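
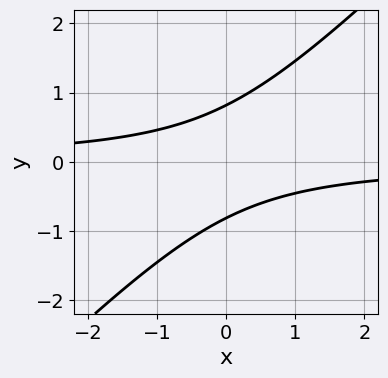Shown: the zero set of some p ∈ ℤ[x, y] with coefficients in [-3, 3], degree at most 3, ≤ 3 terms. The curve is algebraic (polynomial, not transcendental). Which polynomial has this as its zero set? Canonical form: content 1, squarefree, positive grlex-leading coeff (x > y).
The degree is 2 — no degree-1 curve has this shape.
Against the integer gridlines: it misses every integer gridline on the x-axis.
The integer polynomial consistent with all of this is the stated p.

3*x*y - 3*y^2 + 2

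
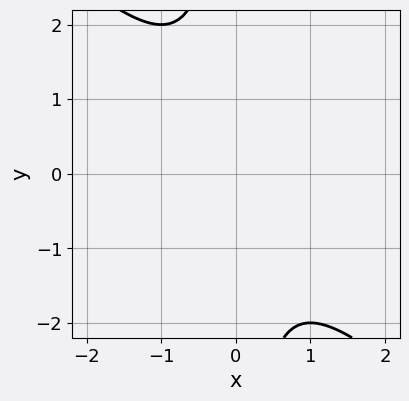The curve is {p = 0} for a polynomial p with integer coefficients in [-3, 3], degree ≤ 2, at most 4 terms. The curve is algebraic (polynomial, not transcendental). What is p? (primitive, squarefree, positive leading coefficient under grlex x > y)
First, deg p = 2.
Next, checking where it meets the axes: it misses every integer gridline on the y-axis; no x-intercept at any integer in the box.
Finally, these observations pin down the coefficients.

x^2 + x*y + 1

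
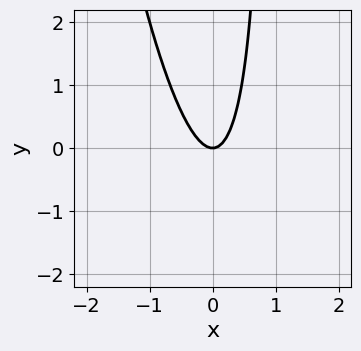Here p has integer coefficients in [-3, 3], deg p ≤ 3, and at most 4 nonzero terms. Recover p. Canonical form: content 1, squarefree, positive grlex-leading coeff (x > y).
Degree: a generic line meets the curve in up to 3 points, so deg p = 3.
From the visible intercepts: it meets the x-axis at x = 0 (among the integer gridlines); it meets the y-axis at y = 0 (among the integer gridlines).
Matching integer coefficients to the picture gives p.

x^3 - 3*x^2 - x*y + y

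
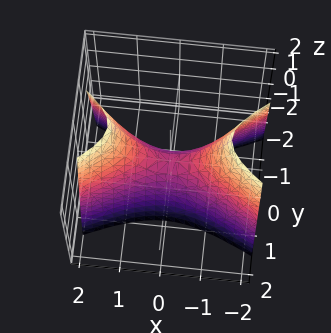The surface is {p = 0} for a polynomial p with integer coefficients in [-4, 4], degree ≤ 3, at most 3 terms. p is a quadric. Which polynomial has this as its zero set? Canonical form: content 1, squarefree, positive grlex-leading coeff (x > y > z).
x^2 - 3*y^2 - z

(a) Degree: a hyperbolic paraboloid; a quadric, so deg p = 2.
(b) Symmetries: mirror symmetry y ↦ −y ⇒ only even powers of y; the x ↦ −x reflection is a symmetry, so x appears only in even powers.
(c) From the axis intercepts and sections: it meets the y-axis at y = 0 (among the integer gridlines); one x-axis crossing is at x = 0; one z-axis crossing is at z = 0.
(d) Putting this together gives p.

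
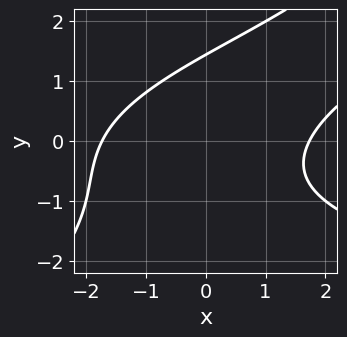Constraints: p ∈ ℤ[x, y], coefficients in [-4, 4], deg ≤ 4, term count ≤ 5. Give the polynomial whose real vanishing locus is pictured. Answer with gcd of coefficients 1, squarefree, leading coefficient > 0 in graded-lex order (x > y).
x*y^2 - y^3 - x^2 + x*y + 3

deg p = 3.
The integer polynomial consistent with all of this is the stated p.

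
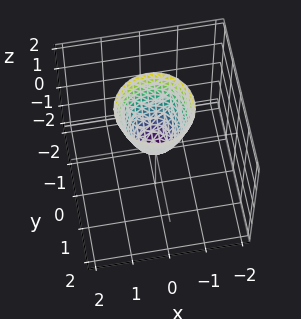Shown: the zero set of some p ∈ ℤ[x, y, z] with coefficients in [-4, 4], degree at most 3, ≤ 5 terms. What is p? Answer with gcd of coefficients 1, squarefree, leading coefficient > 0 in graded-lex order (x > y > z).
2*x^2 + 2*y^2 - z

1. deg p = 2. A paraboloid; a quadric.
2. Symmetries: the surface is invariant under rotation about z: p = q(x² + y², z).
3. Observable constraints: it meets the y-axis at y = 0 (among the integer gridlines); one x-axis crossing is at x = 0; a circular section at z = 1 has radius between 0 and 1.
4. Assembling these constraints gives the stated polynomial.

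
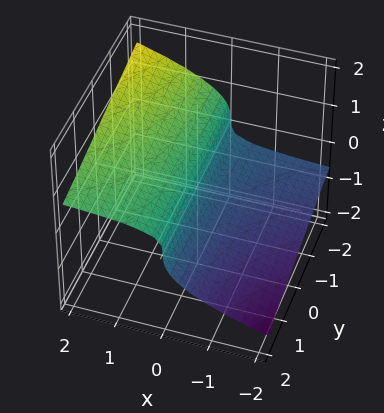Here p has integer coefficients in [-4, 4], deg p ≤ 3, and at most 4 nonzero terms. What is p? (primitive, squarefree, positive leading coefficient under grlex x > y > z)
First, deg p = 3.
Next, from the axis intercepts and sections: one z-axis crossing is at z = 0; it meets the x-axis at x = 0 (among the integer gridlines).
Finally, the integer polynomial consistent with all of this is the stated p.

x*y*z + 3*z^3 - 2*x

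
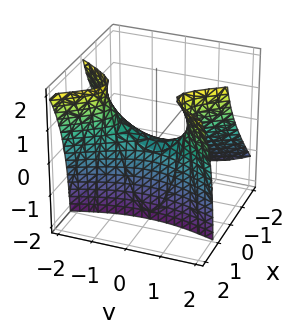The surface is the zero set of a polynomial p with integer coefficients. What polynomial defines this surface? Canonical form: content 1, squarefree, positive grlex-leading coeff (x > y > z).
3*x^2 - 3*x*z - y^2 + 2*z

1. deg p = 2.
2. Checking where it meets the axes: it crosses the x-axis at the gridline x = 0; it crosses the y-axis at the gridline y = 0; one z-axis crossing is at z = 0.
3. Putting this together gives p.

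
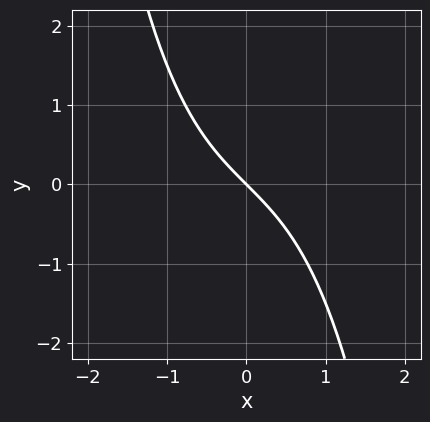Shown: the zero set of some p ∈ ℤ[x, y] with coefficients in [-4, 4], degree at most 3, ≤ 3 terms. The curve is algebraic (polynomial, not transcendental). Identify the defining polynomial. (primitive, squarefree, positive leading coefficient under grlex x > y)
x^3 + 2*x + 2*y

(a) The degree is 3 — a generic line meets the curve in up to 3 points.
(b) From the axis intercepts and sections: it crosses the y-axis at the gridline y = 0; one x-axis crossing is at x = 0.
(c) Putting this together gives p.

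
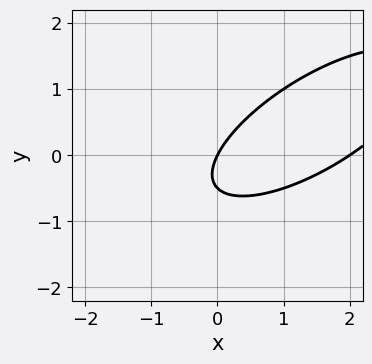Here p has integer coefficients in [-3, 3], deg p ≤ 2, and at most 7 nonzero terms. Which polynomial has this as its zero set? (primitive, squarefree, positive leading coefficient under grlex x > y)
(a) The degree is 2 — the shape is more complex than any degree-1 curve.
(b) Reading off the gridlines: it crosses the y-axis at the gridline y = 0; the x-axis gridline crossings are at x ∈ {0, 2}.
(c) Putting this together gives p.

x^2 - 2*x*y + 2*y^2 - 2*x + y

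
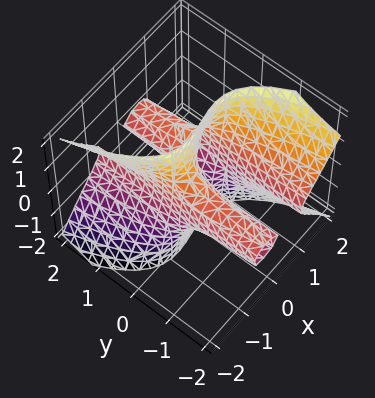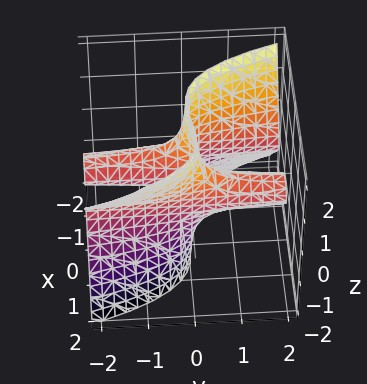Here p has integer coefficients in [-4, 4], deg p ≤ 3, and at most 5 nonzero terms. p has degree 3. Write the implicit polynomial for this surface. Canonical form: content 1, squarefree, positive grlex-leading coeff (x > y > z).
(a) deg p = 3. The shape is more complex than any degree-2 surface.
(b) Observable constraints: it crosses the x-axis at the gridline x = 0; the visible y-axis segment lies entirely on the surface; every point of the z-axis in the box is on the surface.
(c) Matching integer coefficients to the picture gives p.

3*x^3 - x^2*z + 3*y*z^2 - 2*x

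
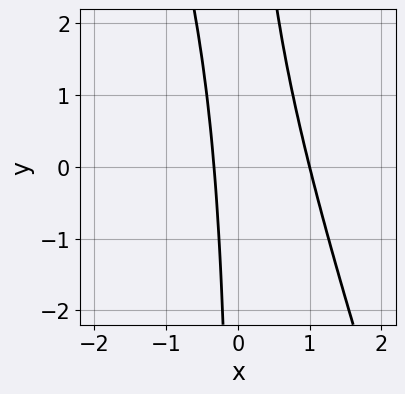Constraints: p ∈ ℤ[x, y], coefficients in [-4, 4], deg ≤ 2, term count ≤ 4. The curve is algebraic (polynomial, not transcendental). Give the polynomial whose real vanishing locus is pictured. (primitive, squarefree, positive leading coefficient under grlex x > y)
3*x^2 + x*y - 2*x - 1

deg p = 2. No degree-1 curve has this shape.
Checking where it meets the axes: it meets the x-axis at x = 1 (among the integer gridlines); no y-intercept at any integer in the box.
The integer polynomial consistent with all of this is the stated p.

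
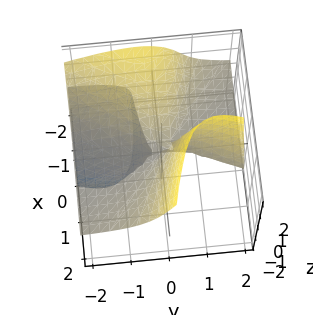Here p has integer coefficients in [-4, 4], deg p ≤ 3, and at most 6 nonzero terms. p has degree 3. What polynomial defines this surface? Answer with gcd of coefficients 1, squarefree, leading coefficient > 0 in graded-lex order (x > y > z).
The picture has 2 separate pieces. They look like related sheets of one shape, so recover p as a whole.
deg p = 3. A generic line meets the surface in up to 3 points.
Observable constraints: it meets the z-axis at z = 0 (among the integer gridlines); one x-axis crossing is at x = 0; every point of the y-axis in the box is on the surface.
Together with the visible shape, these determine p as stated.

3*x*y*z - 2*y^2*z + 3*y*z^2 - z^3 + x^2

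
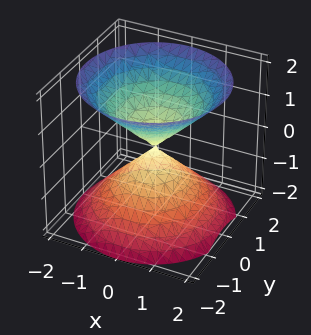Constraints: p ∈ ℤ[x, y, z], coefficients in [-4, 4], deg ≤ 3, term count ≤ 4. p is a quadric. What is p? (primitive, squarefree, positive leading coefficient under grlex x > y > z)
x^2 + y^2 - z^2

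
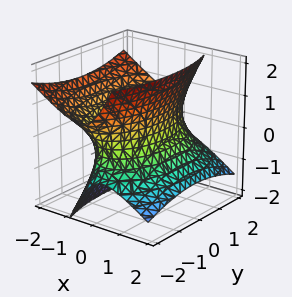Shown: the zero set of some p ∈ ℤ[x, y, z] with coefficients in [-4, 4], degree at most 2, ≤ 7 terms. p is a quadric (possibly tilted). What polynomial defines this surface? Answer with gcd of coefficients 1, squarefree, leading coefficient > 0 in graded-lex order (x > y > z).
1. deg p = 2.
2. Reading off the gridlines: no z-intercept at any integer in the box; the x-axis gridline crossings are at x ∈ {-1, 1}.
3. The integer polynomial consistent with all of this is the stated p.

3*x^2 + 3*x*z + y^2 - 2*z^2 - 3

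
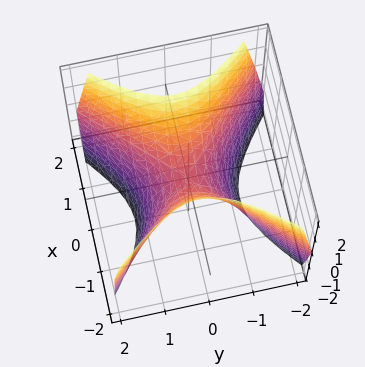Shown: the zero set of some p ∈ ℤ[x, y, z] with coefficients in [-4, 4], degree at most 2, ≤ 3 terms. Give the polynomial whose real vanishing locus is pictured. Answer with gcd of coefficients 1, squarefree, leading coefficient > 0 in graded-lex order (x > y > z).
3*x^2 - 3*y^2 - 2*z

1. deg p = 2. A saddle surface; a quadric.
2. Symmetries: mirror symmetry x ↦ −x ⇒ only even powers of x; it's symmetric under y → −y, forcing even powers of y.
3. Reading off the gridlines: one z-axis crossing is at z = 0; it crosses the y-axis at the gridline y = 0; one x-axis crossing is at x = 0.
4. Together with the visible shape, these determine p as stated.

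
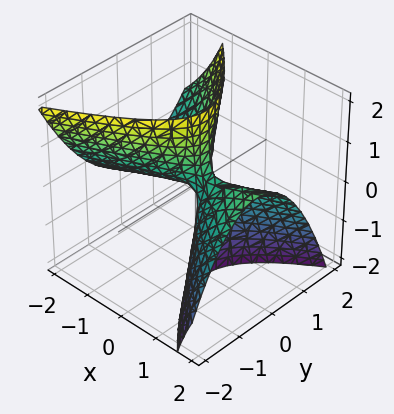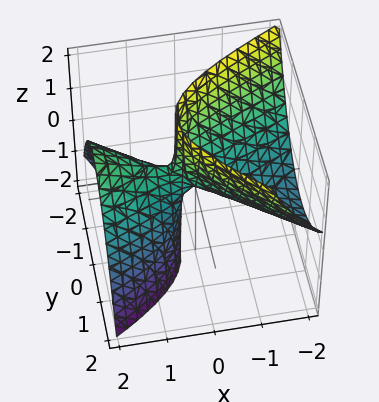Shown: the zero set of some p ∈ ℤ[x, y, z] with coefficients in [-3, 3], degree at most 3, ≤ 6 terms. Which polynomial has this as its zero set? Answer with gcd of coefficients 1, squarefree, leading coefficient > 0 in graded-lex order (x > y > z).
First, degree: a generic line meets the surface in up to 2 points, so deg p = 2.
Then, checking where it meets the axes: it crosses the y-axis at the gridline y = 0; one x-axis crossing is at x = 0.
Finally, solving for integer coefficients yields p as stated.

x^2 - x*y - 3*x*z - 3*y^2 + z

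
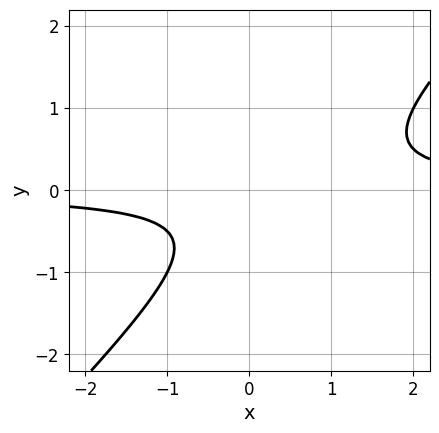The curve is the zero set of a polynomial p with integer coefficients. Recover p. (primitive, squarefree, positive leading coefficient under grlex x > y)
2*x*y - 2*y^2 - y - 1

The degree is 2 — a generic line meets the curve in up to 2 points.
Reading off the gridlines: no y-intercept at any integer in the box; no x-intercept at any integer in the box.
Fitting integer coefficients to these (and the overall shape) gives p.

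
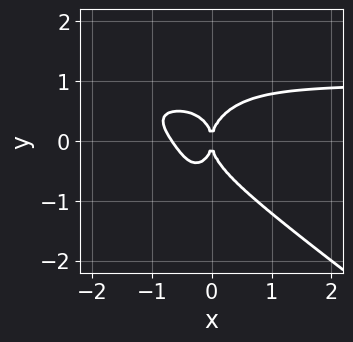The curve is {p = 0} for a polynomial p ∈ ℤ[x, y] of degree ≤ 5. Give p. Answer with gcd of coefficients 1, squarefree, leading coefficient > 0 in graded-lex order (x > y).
(a) The degree is 4 — the shape is more complex than any degree-3 curve.
(b) Checking where it meets the axes: one x-axis crossing is at x = 0; it meets the y-axis at y = 0 (among the integer gridlines).
(c) The integer polynomial consistent with all of this is the stated p.

3*x^3*y + 3*x^2*y^2 + 2*y^4 - 3*x^3 - 2*x^2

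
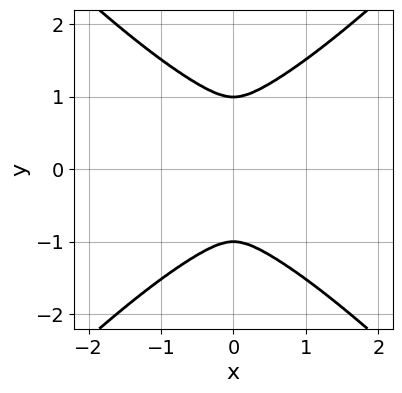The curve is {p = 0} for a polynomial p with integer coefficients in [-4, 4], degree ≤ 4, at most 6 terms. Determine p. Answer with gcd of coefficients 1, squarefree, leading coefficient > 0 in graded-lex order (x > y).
x^4 - y^4 + 2*x^2 + y^2

(a) The degree is 4 — the shape is more complex than any degree-3 curve.
(b) Symmetries: it's symmetric under x → −x, forcing even powers of x; mirror symmetry y ↦ −y ⇒ only even powers of y.
(c) Checking where it meets the axes: the y-axis gridline crossings are at y ∈ {-1, 1}.
(d) Together with the visible shape, these determine p as stated.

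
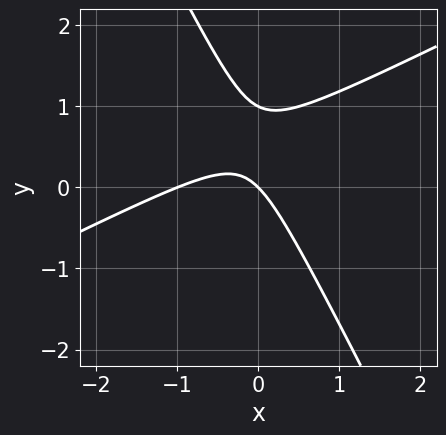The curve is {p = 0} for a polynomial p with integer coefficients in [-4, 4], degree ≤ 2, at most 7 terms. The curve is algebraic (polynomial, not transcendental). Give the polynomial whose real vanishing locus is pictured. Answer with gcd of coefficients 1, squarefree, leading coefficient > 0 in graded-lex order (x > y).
2*x^2 - 3*x*y - 2*y^2 + 2*x + 2*y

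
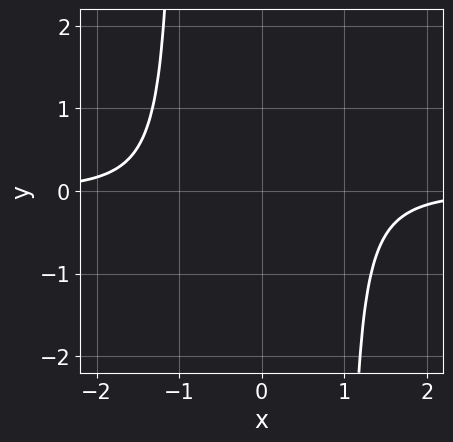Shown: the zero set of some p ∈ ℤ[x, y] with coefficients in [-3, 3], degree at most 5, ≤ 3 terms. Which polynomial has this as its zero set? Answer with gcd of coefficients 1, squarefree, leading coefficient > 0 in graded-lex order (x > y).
x^3*y - x*y + 1

deg p = 4.
Checking where it meets the axes: no y-intercept at any integer in the box; the curve avoids every integer x-axis point in the box.
Putting this together gives p.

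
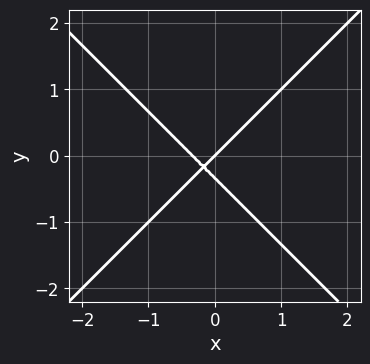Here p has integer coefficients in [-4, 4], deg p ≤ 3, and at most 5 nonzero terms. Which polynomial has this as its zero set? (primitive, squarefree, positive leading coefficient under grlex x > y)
3*x^2 - 3*y^2 + x - y

(a) The degree is 2 — a generic line meets the curve in up to 2 points.
(b) Observable constraints: it crosses the x-axis at the gridline x = 0; one y-axis crossing is at y = 0.
(c) The integer polynomial consistent with all of this is the stated p.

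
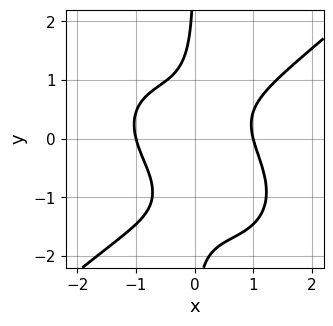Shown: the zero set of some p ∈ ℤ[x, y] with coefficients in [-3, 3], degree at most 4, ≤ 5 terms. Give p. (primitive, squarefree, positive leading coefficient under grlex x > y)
1. Degree: a generic line meets the curve in up to 4 points, so deg p = 4.
2. From the visible intercepts: the x-axis gridline crossings are at x ∈ {-1, 1}; it misses every integer gridline on the y-axis.
3. Assembling these constraints gives the stated polynomial.

2*x^4 - 3*x*y^3 - 3*x*y^2 + 2*x*y - 2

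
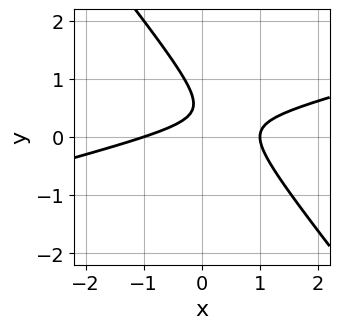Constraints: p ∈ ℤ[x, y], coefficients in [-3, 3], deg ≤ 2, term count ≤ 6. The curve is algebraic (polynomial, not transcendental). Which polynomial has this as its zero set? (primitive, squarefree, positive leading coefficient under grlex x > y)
x^2 - 3*x*y - 3*y^2 + 3*y - 1

(a) The degree is 2 — a generic line meets the curve in up to 2 points.
(b) Against the integer gridlines: among the integer gridlines, it crosses the x-axis at x ∈ {-1, 1}; the curve avoids every integer y-axis point in the box.
(c) Solving for integer coefficients yields p as stated.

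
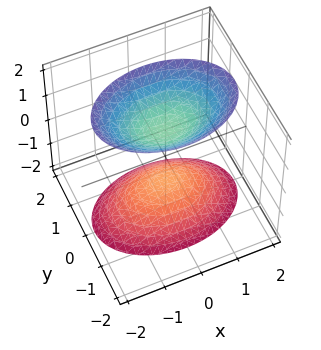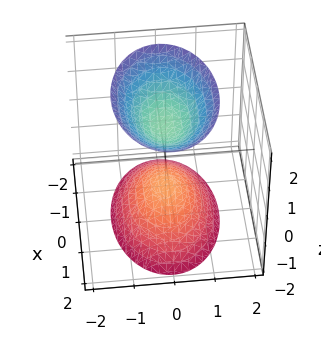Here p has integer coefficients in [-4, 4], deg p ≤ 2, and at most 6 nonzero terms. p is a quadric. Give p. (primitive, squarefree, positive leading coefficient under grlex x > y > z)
x^2 + 2*y^2 - z^2 + 1

The picture has 2 separate pieces. They look like related sheets of one shape, so recover p as a whole.
Degree: two sheets facing apart; a quadric, so deg p = 2.
Symmetries: it's symmetric under y → −y, forcing even powers of y; mirror symmetry z ↦ −z ⇒ only even powers of z; the x ↦ −x reflection is a symmetry, so x appears only in even powers.
Checking where it meets the axes: the surface avoids every integer x-axis point in the box; it misses every integer gridline on the y-axis.
Assembling these constraints gives the stated polynomial. Check: (0, 0, -1) on the z-axis lies on the surface, and p(0, 0, -1) = 0. ✓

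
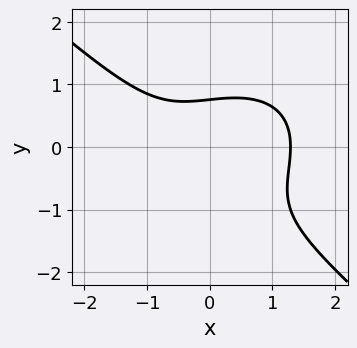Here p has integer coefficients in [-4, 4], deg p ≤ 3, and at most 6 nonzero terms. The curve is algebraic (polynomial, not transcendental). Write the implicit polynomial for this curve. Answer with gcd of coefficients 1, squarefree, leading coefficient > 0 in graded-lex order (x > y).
2*x^3 + 3*y^3 + 3*y^2 - x - 3

(a) deg p = 3. The shape is more complex than any degree-2 curve.
(b) Putting this together gives p.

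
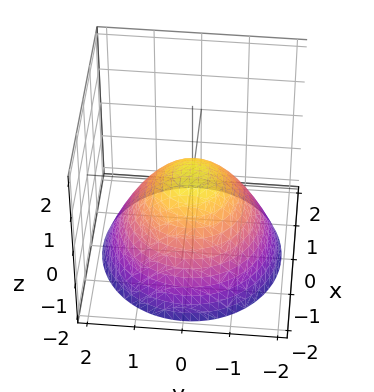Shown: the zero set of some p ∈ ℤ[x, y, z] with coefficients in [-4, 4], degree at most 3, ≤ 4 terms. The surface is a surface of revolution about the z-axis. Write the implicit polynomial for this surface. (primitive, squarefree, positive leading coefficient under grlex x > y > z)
2*x^2 + 2*y^2 + 3*z - 1

First, deg p = 2. No degree-1 surface has this shape.
Then, by symmetry, every cross-section ⟂ z is a circle, so x, y appear only via x² + y².
Then, reading off the gridlines: a circular section at z = -1 has radius between 1 and 2.
Finally, assembling these constraints gives the stated polynomial.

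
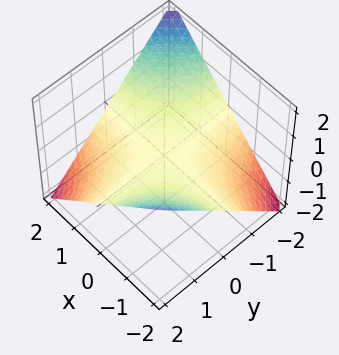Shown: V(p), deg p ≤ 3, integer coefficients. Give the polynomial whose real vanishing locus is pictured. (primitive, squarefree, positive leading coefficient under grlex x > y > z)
x*y + 2*z

1. deg p = 2. A saddle surface; a quadric.
2. Observable constraints: it crosses the z-axis at the gridline z = 0; the visible y-axis segment lies entirely on the surface.
3. Putting this together gives p. Check: (1, 0, 0) on the x-axis lies on the surface, and p(1, 0, 0) = 0. ✓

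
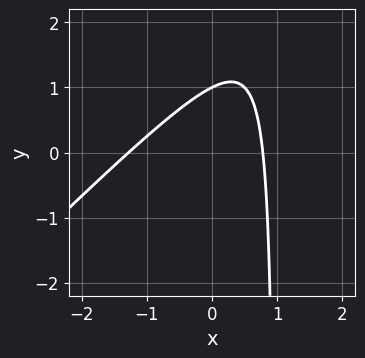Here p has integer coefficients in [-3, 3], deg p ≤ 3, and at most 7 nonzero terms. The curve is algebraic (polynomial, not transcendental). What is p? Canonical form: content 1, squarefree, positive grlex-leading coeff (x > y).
2*x^2 - 2*x*y + x + 2*y - 2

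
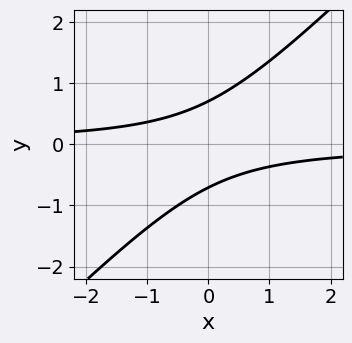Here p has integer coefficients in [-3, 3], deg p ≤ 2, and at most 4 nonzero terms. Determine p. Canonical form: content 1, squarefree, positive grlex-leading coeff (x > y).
Degree: the shape is more complex than any degree-1 curve, so deg p = 2.
From the visible intercepts: it misses every integer gridline on the x-axis.
The integer polynomial consistent with all of this is the stated p.

2*x*y - 2*y^2 + 1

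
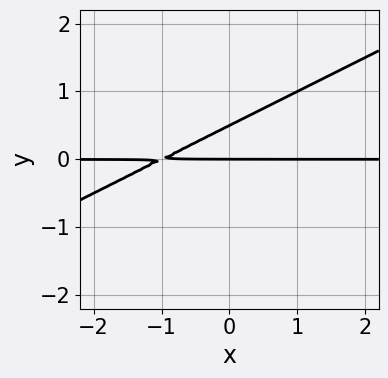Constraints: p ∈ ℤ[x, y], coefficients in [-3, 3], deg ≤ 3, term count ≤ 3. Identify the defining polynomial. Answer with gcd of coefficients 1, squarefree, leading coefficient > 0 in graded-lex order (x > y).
x*y - 2*y^2 + y

(a) The degree is 2 — the shape is more complex than any degree-1 curve.
(b) Reading off the gridlines: it crosses the y-axis at the gridline y = 0; the visible x-axis segment lies entirely on the curve.
(c) These observations pin down the coefficients.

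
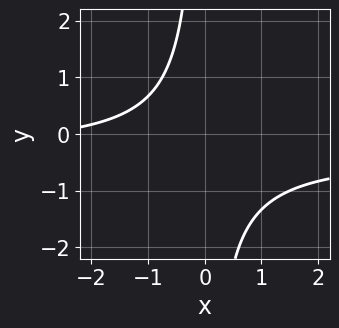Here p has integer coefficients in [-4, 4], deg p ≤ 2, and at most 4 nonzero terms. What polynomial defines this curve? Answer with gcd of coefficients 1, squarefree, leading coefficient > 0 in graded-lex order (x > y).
3*x*y + x + 3

First, the degree is 2 — no degree-1 curve has this shape.
Next, against the integer gridlines: no x-intercept at any integer in the box; it misses every integer gridline on the y-axis.
Finally, solving for integer coefficients yields p as stated.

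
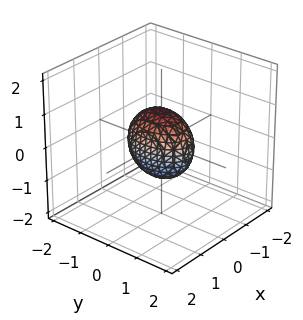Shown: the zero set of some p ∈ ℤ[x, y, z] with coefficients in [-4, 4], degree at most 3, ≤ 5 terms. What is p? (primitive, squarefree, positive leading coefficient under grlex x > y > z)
(a) deg p = 2.
(b) Symmetries: mirror symmetry z ↦ −z ⇒ only even powers of z; mirror symmetry y ↦ −y ⇒ only even powers of y; the x ↦ −x reflection is a symmetry, so x appears only in even powers.
(c) Against the integer gridlines: among the integer gridlines, it crosses the z-axis at z ∈ {-1, 1}; among the integer gridlines, it crosses the y-axis at y ∈ {-1, 1}.
(d) Solving for integer coefficients yields p as stated.

2*x^2 + y^2 + z^2 - 1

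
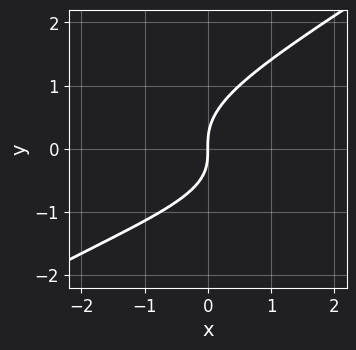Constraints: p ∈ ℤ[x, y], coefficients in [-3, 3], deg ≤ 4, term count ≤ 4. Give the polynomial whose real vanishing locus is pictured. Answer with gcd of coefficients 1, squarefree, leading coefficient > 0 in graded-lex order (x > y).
First, the degree is 3 — a generic line meets the curve in up to 3 points.
Then, checking where it meets the axes: one x-axis crossing is at x = 0; it meets the y-axis at y = 0 (among the integer gridlines).
Finally, assembling these constraints gives the stated polynomial.

2*x*y^2 - 3*y^3 + x*y + 3*x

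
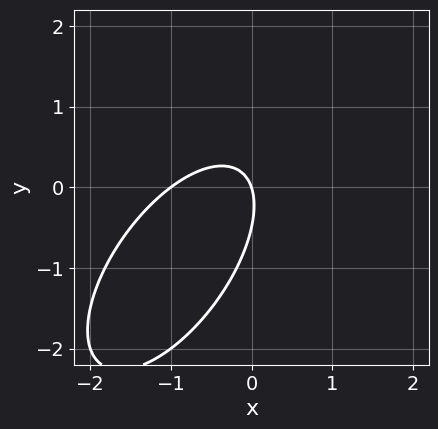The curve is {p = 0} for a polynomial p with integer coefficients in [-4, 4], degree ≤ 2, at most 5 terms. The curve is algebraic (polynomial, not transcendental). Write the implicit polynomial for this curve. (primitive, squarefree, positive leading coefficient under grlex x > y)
3*x^2 - 3*x*y + 2*y^2 + 3*x + y

(a) Degree: a generic line meets the curve in up to 2 points, so deg p = 2.
(b) Reading off the gridlines: the x-axis gridline crossings are at x ∈ {-1, 0}; it meets the y-axis at y = 0 (among the integer gridlines).
(c) Matching integer coefficients to the picture gives p.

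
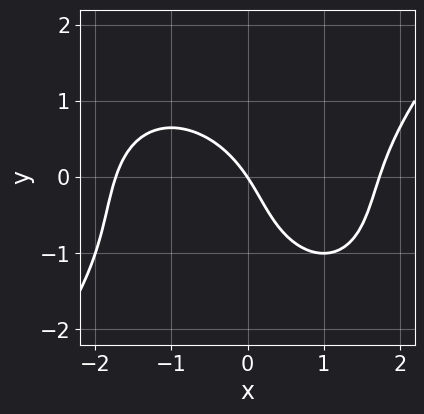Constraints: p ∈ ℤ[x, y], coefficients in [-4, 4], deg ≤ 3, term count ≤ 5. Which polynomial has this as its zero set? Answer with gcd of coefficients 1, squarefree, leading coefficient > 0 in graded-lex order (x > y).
The degree is 3 — a generic line meets the curve in up to 3 points.
Checking where it meets the axes: it meets the y-axis at y = 0 (among the integer gridlines); one x-axis crossing is at x = 0.
Matching integer coefficients to the picture gives p.

x^3 - y^3 - y^2 - 3*x - 2*y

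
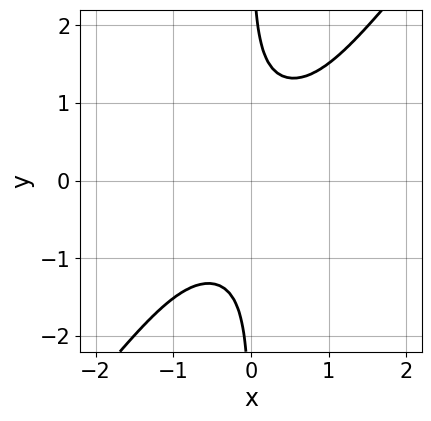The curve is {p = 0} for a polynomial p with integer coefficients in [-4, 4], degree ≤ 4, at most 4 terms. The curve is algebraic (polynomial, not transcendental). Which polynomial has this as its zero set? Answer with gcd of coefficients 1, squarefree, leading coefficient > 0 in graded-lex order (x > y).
deg p = 4. A generic line meets the curve in up to 4 points.
Against the integer gridlines: no y-intercept at any integer in the box; no x-intercept at any integer in the box.
The integer polynomial consistent with all of this is the stated p.

x^3*y + 3*x^2*y^2 - 3*x*y^3 + 2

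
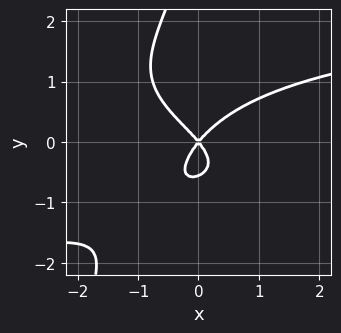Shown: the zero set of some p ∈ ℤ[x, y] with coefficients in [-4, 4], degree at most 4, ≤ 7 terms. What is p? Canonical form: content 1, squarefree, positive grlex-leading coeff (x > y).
1. The degree is 4 — a generic line meets the curve in up to 4 points.
2. Checking where it meets the axes: one y-axis crossing is at y = 0; it meets the x-axis at x = 0 (among the integer gridlines).
3. Together with the visible shape, these determine p as stated.

3*x*y^3 - y^4 + 3*y^3 - 3*x^2 + 2*y^2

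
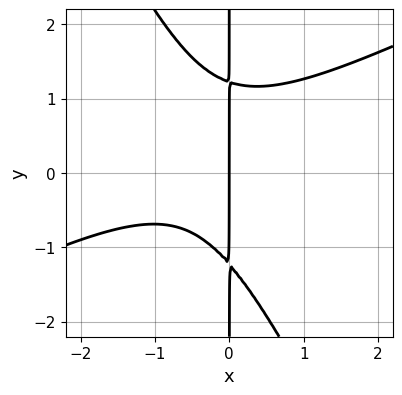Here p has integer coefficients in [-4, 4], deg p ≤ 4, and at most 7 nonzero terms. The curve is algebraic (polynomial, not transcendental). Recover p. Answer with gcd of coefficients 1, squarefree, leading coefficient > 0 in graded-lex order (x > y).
2*x^3 - 3*x^2*y - 2*x*y^2 + 2*x^2 + 3*x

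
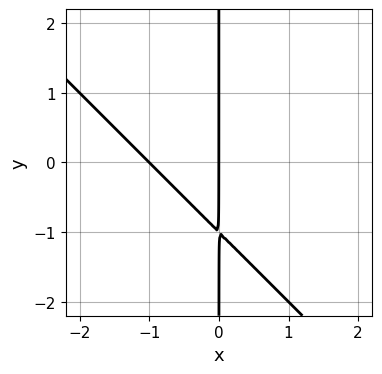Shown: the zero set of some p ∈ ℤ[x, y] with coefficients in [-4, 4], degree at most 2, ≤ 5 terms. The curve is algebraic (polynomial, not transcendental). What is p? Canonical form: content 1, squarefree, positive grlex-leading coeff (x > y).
1. Degree: a generic line meets the curve in up to 2 points, so deg p = 2.
2. Checking where it meets the axes: among the integer gridlines, it crosses the x-axis at x ∈ {-1, 0}; every point of the y-axis in the box is on the curve.
3. Solving for integer coefficients yields p as stated.

x^2 + x*y + x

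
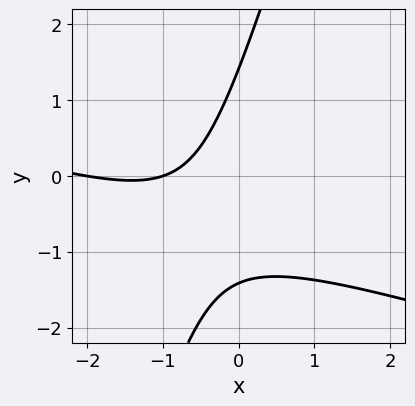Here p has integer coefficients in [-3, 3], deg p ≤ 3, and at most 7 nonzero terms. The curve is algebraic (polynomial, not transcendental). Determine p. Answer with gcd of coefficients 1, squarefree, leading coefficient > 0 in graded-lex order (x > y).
1. Degree: the shape is more complex than any degree-1 curve, so deg p = 2.
2. Observable constraints: among the integer gridlines, it crosses the x-axis at x ∈ {-2, -1}.
3. Fitting integer coefficients to these (and the overall shape) gives p.

x^2 + 3*x*y - y^2 + 3*x + 2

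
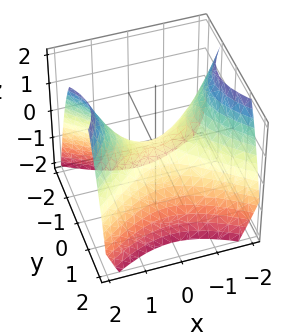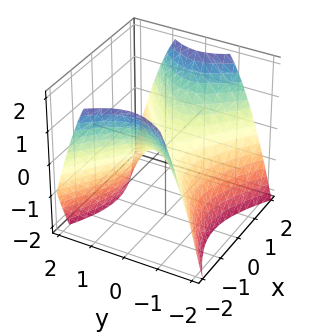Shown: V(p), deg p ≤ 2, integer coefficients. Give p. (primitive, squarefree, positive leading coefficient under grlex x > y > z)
1. deg p = 2. A hyperbolic paraboloid; a quadric.
2. Symmetries: mirror symmetry x ↦ −x ⇒ only even powers of x; mirror symmetry y ↦ −y ⇒ only even powers of y.
3. From the axis intercepts and sections: it crosses the y-axis at the gridline y = 0; it meets the z-axis at z = 0 (among the integer gridlines); it crosses the x-axis at the gridline x = 0.
4. Solving for integer coefficients yields p as stated.

2*x^2 - 3*y^2 - 3*z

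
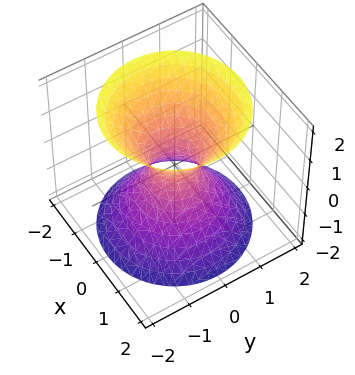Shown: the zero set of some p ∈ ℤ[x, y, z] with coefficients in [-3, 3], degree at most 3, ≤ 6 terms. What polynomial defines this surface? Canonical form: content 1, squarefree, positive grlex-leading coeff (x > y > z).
3*x^2 + 3*y^2 - 2*z^2 - 1

First, the degree is 2 — one connected sheet with a waist; a quadric.
Next, symmetries: mirror symmetry z ↦ −z ⇒ only even powers of z; the z-axis is an axis of rotation, so x and y enter only as x² + y².
Then, from the visible intercepts: no z-intercept at any integer in the box; a circular section at z = 2 has radius between 1 and 2.
Finally, fitting integer coefficients to these (and the overall shape) gives p.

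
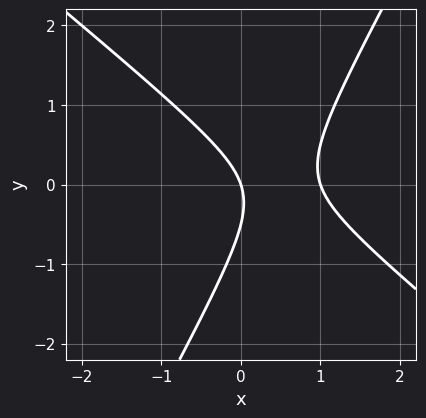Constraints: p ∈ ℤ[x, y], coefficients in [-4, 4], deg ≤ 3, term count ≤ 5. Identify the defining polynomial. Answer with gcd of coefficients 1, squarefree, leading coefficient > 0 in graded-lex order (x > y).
3*x^2 + 2*x*y - 2*y^2 - 3*x - y

The degree is 2 — a generic line meets the curve in up to 2 points.
From the axis intercepts and sections: the x-axis gridline crossings are at x ∈ {0, 1}; it crosses the y-axis at the gridline y = 0.
The integer polynomial consistent with all of this is the stated p.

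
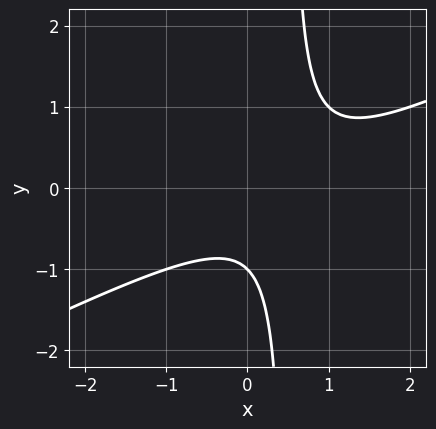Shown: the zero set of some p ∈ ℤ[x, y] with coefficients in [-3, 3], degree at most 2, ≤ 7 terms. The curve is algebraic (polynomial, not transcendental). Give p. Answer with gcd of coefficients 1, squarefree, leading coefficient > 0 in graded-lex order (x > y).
1. The degree is 2 — the shape is more complex than any degree-1 curve.
2. Against the integer gridlines: it crosses the y-axis at the gridline y = -1; no x-intercept at any integer in the box.
3. Assembling these constraints gives the stated polynomial.

x^2 - 2*x*y - x + y + 1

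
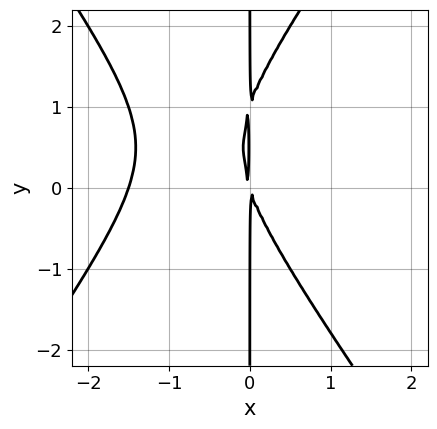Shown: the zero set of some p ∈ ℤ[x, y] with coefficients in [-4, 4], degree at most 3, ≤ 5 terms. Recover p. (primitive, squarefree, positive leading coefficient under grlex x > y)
1. deg p = 3. The shape is more complex than any degree-2 curve.
2. Reading off the gridlines: every point of the y-axis in the box is on the curve.
3. Matching integer coefficients to the picture gives p.

2*x^3 - x*y^2 + 3*x^2 + x*y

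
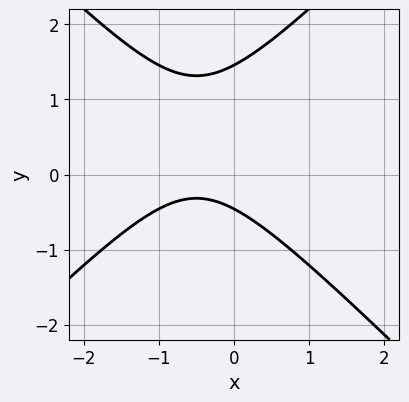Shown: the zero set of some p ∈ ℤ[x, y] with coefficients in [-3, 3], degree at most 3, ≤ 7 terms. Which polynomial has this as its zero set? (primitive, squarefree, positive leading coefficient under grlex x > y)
3*x^2 - 3*y^2 + 3*x + 3*y + 2

Degree: a generic line meets the curve in up to 2 points, so deg p = 2.
From the axis intercepts and sections: the curve avoids every integer x-axis point in the box.
These observations pin down the coefficients.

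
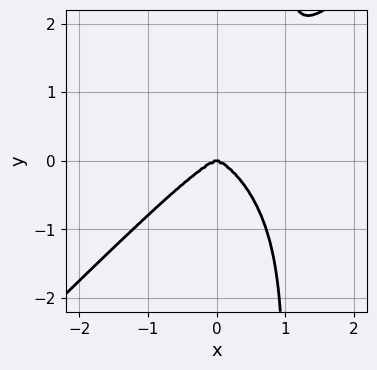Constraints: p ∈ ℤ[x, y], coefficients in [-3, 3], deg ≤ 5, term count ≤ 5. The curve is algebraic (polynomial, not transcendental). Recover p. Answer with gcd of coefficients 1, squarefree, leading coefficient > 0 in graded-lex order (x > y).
1. deg p = 4. A generic line meets the curve in up to 4 points.
2. From the axis intercepts and sections: it meets the y-axis at y = 0 (among the integer gridlines); it meets the x-axis at x = 0 (among the integer gridlines).
3. Matching integer coefficients to the picture gives p.

x^4 - x*y^3 + y^3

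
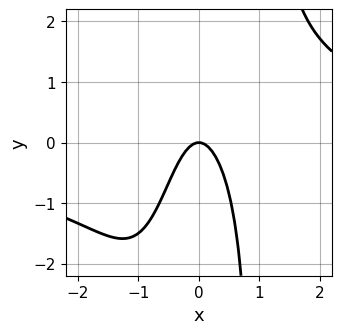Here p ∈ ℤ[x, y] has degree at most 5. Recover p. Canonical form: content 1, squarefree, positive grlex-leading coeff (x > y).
x^3*y - 3*x^2 - y

1. The degree is 4 — no degree-3 curve has this shape.
2. Against the integer gridlines: it meets the y-axis at y = 0 (among the integer gridlines); it meets the x-axis at x = 0 (among the integer gridlines).
3. The integer polynomial consistent with all of this is the stated p.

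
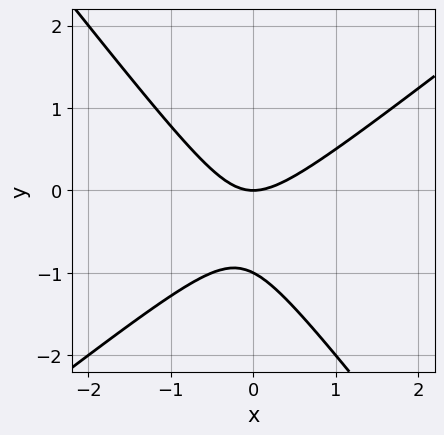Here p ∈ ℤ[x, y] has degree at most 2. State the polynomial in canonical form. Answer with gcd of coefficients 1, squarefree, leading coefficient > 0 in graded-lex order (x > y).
2*x^2 - x*y - 2*y^2 - 2*y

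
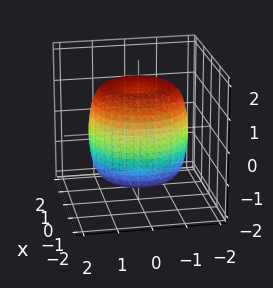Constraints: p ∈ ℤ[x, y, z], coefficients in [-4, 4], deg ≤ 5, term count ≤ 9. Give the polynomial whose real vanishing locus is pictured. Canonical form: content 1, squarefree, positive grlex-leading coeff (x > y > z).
1. deg p = 4. A generic line meets the surface in up to 4 points.
2. By symmetry, the surface is invariant under rotation about z: p = q(x² + y², z).
3. From the axis intercepts and sections: a circular section at z = -1 has radius between 1 and 2.
4. Assembling these constraints gives the stated polynomial.

2*x^4 + 4*x^2*y^2 + 2*y^4 - 3*x^2 - 3*y^2 + 2*z^2 - 3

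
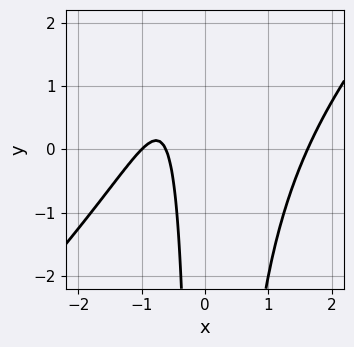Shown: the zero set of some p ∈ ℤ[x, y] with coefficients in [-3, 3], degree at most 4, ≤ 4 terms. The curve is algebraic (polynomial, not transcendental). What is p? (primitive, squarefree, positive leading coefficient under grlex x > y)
x^3 - x^2*y - 2*x - 1

1. The degree is 3 — the shape is more complex than any degree-2 curve.
2. From the visible intercepts: it misses every integer gridline on the y-axis; it crosses the x-axis at the gridline x = -1.
3. Solving for integer coefficients yields p as stated.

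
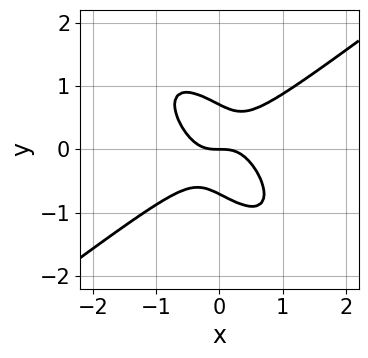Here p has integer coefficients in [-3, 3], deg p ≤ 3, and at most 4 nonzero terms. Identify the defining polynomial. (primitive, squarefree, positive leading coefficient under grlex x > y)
2*x^3 - 2*x*y^2 - 2*y^3 + y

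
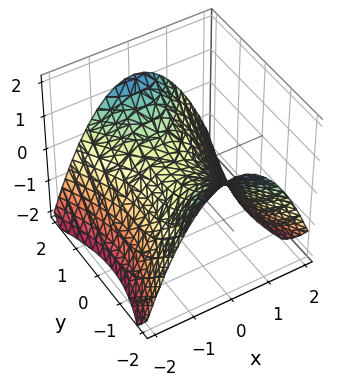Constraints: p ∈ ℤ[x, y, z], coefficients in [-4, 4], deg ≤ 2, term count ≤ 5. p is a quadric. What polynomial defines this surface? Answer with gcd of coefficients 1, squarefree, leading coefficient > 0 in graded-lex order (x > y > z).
First, deg p = 2. A hyperbolic paraboloid; a quadric.
Then, symmetries: it's symmetric under y → −y, forcing even powers of y; mirror symmetry x ↦ −x ⇒ only even powers of x.
Then, observable constraints: it crosses the x-axis at the gridline x = 0; it crosses the y-axis at the gridline y = 0.
Finally, putting this together gives p.

2*x^2 - y^2 + 3*z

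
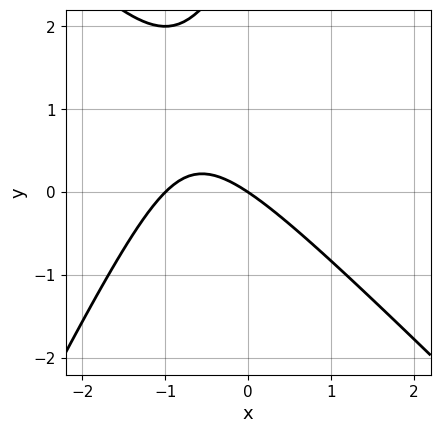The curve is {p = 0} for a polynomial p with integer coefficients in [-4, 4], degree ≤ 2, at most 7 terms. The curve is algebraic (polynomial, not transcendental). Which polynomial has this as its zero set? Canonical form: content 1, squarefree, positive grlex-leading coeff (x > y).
2*x^2 + x*y - y^2 + 2*x + 3*y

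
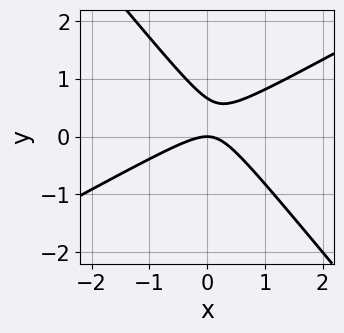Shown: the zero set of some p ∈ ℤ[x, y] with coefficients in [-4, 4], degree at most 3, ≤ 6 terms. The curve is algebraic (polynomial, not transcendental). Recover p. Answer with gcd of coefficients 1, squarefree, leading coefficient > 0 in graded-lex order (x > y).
deg p = 2.
From the axis intercepts and sections: it meets the y-axis at y = 0 (among the integer gridlines); one x-axis crossing is at x = 0.
Solving for integer coefficients yields p as stated.

2*x^2 - 2*x*y - 3*y^2 + 2*y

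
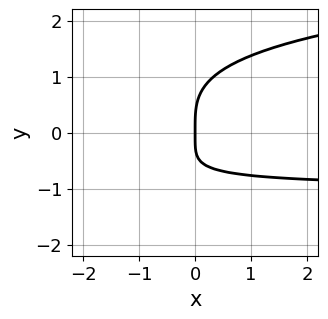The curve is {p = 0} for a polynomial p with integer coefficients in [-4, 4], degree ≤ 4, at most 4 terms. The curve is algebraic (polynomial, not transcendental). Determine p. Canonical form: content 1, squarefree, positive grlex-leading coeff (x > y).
2*y^4 - 3*x*y - 3*x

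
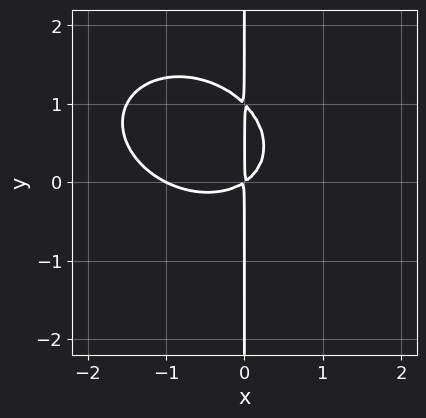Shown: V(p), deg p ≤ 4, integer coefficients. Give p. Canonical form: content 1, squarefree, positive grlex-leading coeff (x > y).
2*x^3 + x^2*y + 3*x*y^2 + 2*x^2 - 3*x*y

First, deg p = 3.
Next, from the axis intercepts and sections: every point of the y-axis in the box is on the curve; it crosses the x-axis at the gridline x = -1.
Finally, fitting integer coefficients to these (and the overall shape) gives p.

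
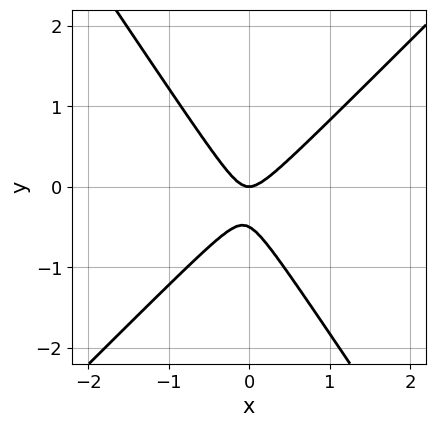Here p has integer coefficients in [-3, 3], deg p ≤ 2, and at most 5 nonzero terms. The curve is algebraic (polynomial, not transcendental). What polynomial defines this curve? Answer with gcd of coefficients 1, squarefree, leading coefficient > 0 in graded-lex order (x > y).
3*x^2 - x*y - 2*y^2 - y

First, deg p = 2.
Then, checking where it meets the axes: it meets the y-axis at y = 0 (among the integer gridlines); one x-axis crossing is at x = 0.
Finally, together with the visible shape, these determine p as stated.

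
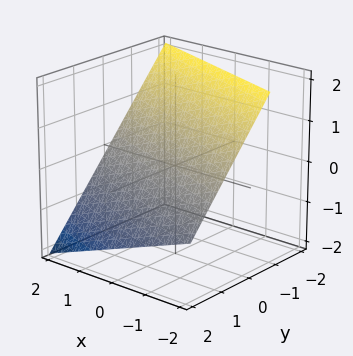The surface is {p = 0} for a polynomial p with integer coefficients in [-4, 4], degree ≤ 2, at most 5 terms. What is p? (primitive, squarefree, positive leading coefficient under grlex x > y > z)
1. The degree is 1 — every cross-section is a straight line — this is a plane.
2. Checking where it meets the axes: it crosses the x-axis at the gridline x = 2.
3. Together with the visible shape, these determine p as stated.

x + 3*y + 3*z - 2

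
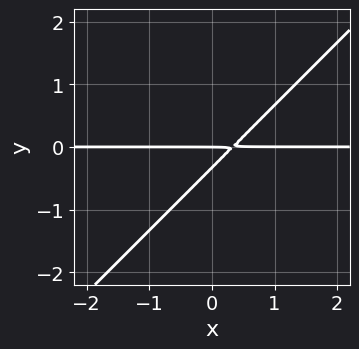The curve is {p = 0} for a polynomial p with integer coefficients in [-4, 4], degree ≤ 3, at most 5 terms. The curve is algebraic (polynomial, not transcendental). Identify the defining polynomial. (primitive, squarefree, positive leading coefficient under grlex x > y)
deg p = 2. No degree-1 curve has this shape.
Against the integer gridlines: one y-axis crossing is at y = 0; every point of the x-axis in the box is on the curve.
Putting this together gives p.

3*x*y - 3*y^2 - y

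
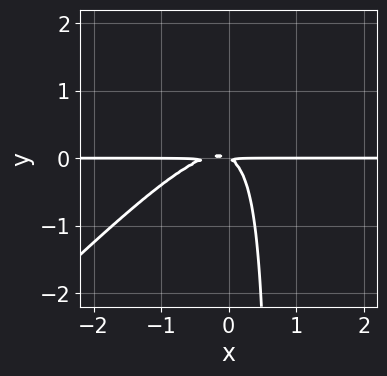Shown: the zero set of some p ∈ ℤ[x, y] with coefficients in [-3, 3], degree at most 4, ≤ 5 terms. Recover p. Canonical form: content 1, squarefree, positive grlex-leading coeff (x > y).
3*x^2*y - 3*x*y^2 + x*y + 2*y^2

First, degree: no degree-2 curve has this shape, so deg p = 3.
Next, from the axis intercepts and sections: every point of the x-axis in the box is on the curve.
Finally, these observations pin down the coefficients.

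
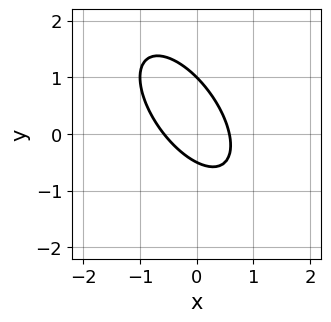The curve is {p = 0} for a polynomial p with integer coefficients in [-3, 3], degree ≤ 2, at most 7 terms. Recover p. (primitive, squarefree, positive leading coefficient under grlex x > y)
1. deg p = 2. The shape is more complex than any degree-1 curve.
2. From the axis intercepts and sections: one y-axis crossing is at y = 1.
3. The integer polynomial consistent with all of this is the stated p.

3*x^2 + 3*x*y + 2*y^2 - y - 1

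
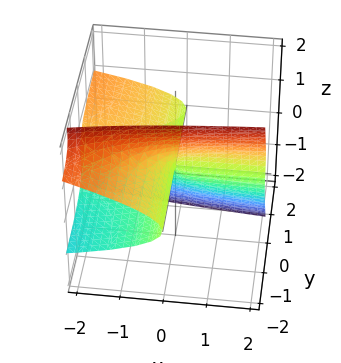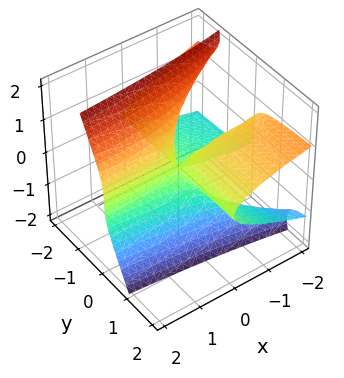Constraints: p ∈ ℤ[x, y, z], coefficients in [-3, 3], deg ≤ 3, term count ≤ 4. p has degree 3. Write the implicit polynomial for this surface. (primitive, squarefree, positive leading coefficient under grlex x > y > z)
2*y*z^2 + z^3 + x*y

The degree is 3 — no degree-2 surface has this shape.
Checking where it meets the axes: every point of the y-axis in the box is on the surface; it meets the z-axis at z = 0 (among the integer gridlines).
Fitting integer coefficients to these (and the overall shape) gives p. Check: (1, 0, 0) on the x-axis lies on the surface, and p(1, 0, 0) = 0. ✓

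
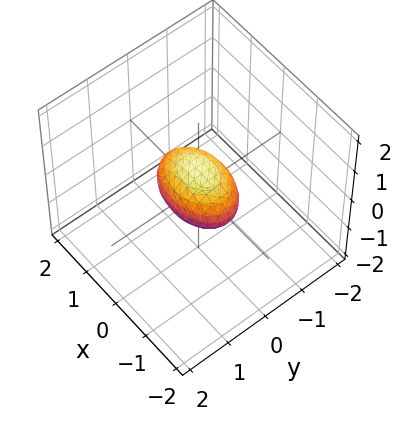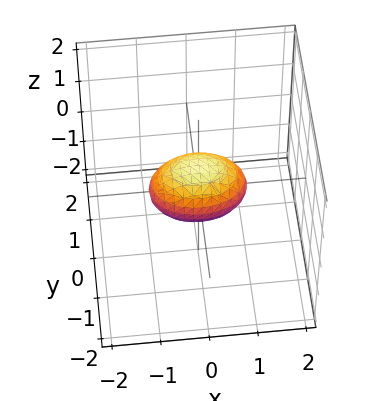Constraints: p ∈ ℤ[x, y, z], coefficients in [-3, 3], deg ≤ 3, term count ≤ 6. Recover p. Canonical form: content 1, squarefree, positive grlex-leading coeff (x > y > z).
Degree: a closed, bounded, convex surface; a quadric, so deg p = 2.
Symmetries: mirror symmetry x ↦ −x ⇒ only even powers of x; mirror symmetry z ↦ −z ⇒ only even powers of z; it's symmetric under y → −y, forcing even powers of y.
Against the integer gridlines: among the integer gridlines, it crosses the x-axis at x ∈ {-1, 1}.
Putting this together gives p.

x^2 + 2*y^2 + 2*z^2 - 1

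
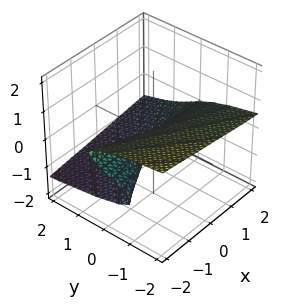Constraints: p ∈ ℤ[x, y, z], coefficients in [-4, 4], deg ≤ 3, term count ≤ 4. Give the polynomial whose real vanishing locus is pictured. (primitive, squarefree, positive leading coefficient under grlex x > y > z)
The degree is 3 — no degree-2 surface has this shape.
Reading off the gridlines: the visible x-axis segment lies entirely on the surface; it meets the y-axis at y = 0 (among the integer gridlines); it crosses the z-axis at the gridline z = 0.
These observations pin down the coefficients.

3*z^3 + x*z + z^2 + y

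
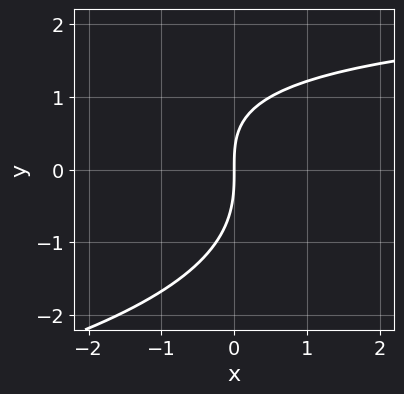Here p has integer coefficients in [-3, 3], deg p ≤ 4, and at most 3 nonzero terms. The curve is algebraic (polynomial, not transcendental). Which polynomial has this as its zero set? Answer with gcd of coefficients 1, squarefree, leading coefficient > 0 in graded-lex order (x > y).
1. The degree is 3 — the shape is more complex than any degree-2 curve.
2. Checking where it meets the axes: it meets the x-axis at x = 0 (among the integer gridlines); it meets the y-axis at y = 0 (among the integer gridlines).
3. Putting this together gives p.

y^3 + x*y - 3*x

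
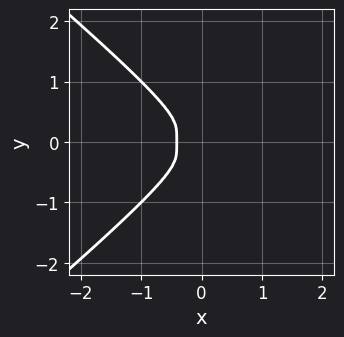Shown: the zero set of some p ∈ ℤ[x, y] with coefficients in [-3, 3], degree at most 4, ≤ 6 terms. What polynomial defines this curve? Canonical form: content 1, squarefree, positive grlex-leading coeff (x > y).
x^4 - 2*y^4 - 2*x^3 - x^2

The degree is 4 — no degree-3 curve has this shape.
Symmetries: mirror symmetry y ↦ −y ⇒ only even powers of y.
Together with the visible shape, these determine p as stated.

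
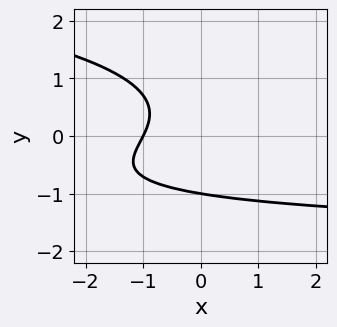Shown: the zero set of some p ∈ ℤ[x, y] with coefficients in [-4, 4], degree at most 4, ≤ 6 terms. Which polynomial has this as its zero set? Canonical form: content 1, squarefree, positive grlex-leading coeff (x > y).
(a) The degree is 3 — no degree-2 curve has this shape.
(b) Reading off the gridlines: it crosses the y-axis at the gridline y = -1; it crosses the x-axis at the gridline x = -1.
(c) Matching integer coefficients to the picture gives p.

2*y^3 + x*y + 2*x + 2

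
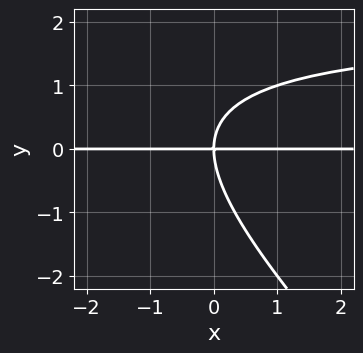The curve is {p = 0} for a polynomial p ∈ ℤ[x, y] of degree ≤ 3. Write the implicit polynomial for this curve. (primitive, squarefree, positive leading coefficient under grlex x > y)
1. The degree is 3 — a generic line meets the curve in up to 3 points.
2. Observable constraints: it crosses the y-axis at the gridline y = 0; the visible x-axis segment lies entirely on the curve.
3. Fitting integer coefficients to these (and the overall shape) gives p.

x*y^2 + y^3 - 2*x*y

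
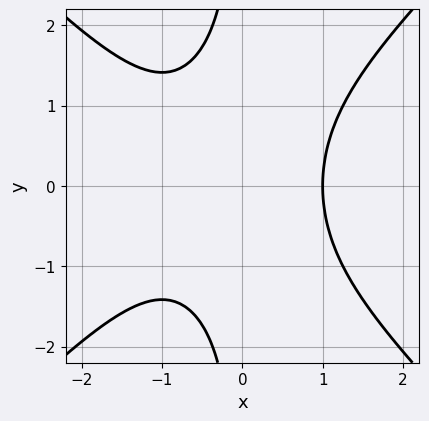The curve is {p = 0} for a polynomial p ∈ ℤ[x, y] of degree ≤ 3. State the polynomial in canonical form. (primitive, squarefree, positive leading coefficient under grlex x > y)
2*x^3 - 2*x*y^2 + x^2 - 3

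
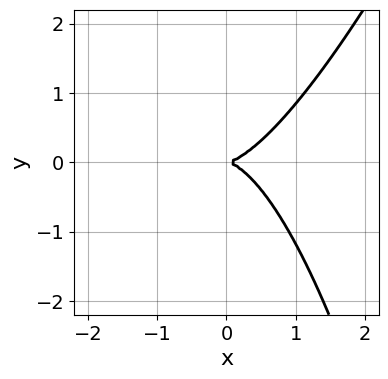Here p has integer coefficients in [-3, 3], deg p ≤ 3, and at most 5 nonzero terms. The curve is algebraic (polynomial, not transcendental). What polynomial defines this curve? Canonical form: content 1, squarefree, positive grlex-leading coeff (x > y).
3*x^3 - x^2*y - 3*y^2

The degree is 3 — no degree-2 curve has this shape.
Checking where it meets the axes: one x-axis crossing is at x = 0; it crosses the y-axis at the gridline y = 0.
Assembling these constraints gives the stated polynomial.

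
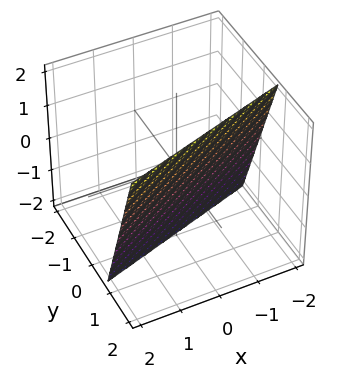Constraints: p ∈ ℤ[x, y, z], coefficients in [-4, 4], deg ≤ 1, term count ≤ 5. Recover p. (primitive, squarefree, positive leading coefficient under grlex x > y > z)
x - 3*y + z + 2

First, degree: every cross-section is a straight line — this is a plane, so deg p = 1.
Next, reading off the gridlines: it meets the x-axis at x = -2 (among the integer gridlines); one z-axis crossing is at z = -2.
Finally, together with the visible shape, these determine p as stated.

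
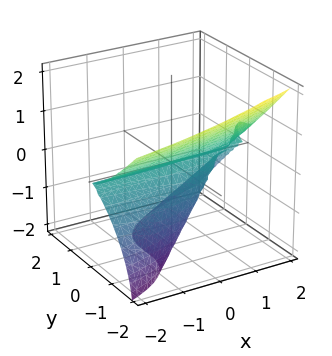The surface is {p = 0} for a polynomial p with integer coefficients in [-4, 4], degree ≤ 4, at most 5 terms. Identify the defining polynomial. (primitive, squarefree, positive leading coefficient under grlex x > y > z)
2*x*z^2 - 2*y^3 - 2*z^3 - 3*z^2

Degree: no degree-2 surface has this shape, so deg p = 3.
Checking where it meets the axes: one z-axis crossing is at z = 0; every point of the x-axis in the box is on the surface; it crosses the y-axis at the gridline y = 0.
These observations pin down the coefficients.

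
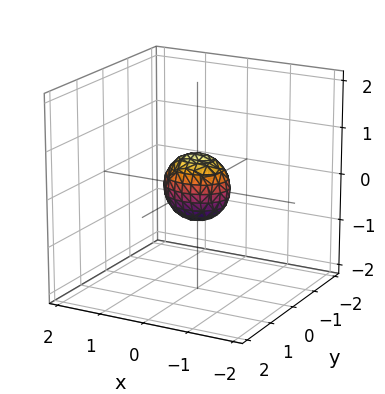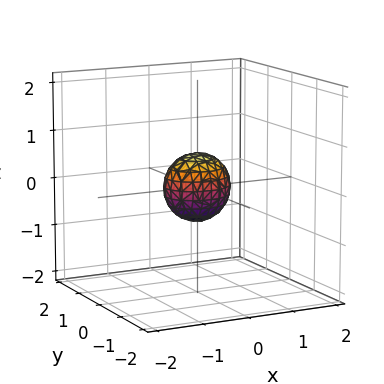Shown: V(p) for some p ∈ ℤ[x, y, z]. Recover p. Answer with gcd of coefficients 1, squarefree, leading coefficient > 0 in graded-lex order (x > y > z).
1. The degree is 2 — a closed, bounded, convex surface; a quadric.
2. Symmetries: the y ↦ −y reflection is a symmetry, so y appears only in even powers; it's symmetric under z → −z, forcing even powers of z; the x ↦ −x reflection is a symmetry, so x appears only in even powers.
3. Solving for integer coefficients yields p as stated.

2*x^2 + 3*y^2 + 2*z^2 - 1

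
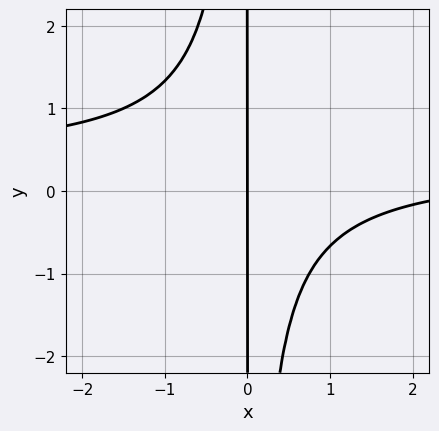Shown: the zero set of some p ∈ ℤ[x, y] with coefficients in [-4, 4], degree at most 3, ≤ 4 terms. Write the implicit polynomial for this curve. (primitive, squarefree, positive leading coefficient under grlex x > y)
3*x^2*y - x^2 + 3*x

Degree: no degree-2 curve has this shape, so deg p = 3.
Against the integer gridlines: every point of the y-axis in the box is on the curve; one x-axis crossing is at x = 0.
Matching integer coefficients to the picture gives p.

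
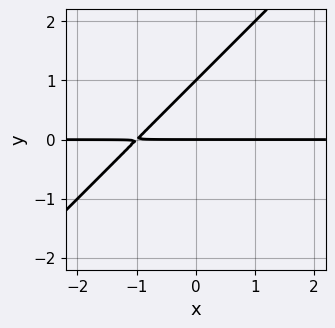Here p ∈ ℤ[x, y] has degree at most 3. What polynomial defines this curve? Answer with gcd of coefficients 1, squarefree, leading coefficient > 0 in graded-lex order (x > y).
x*y - y^2 + y

First, deg p = 2. A generic line meets the curve in up to 2 points.
Then, observable constraints: the visible x-axis segment lies entirely on the curve; the y-axis gridline crossings are at y ∈ {0, 1}.
Finally, these observations pin down the coefficients.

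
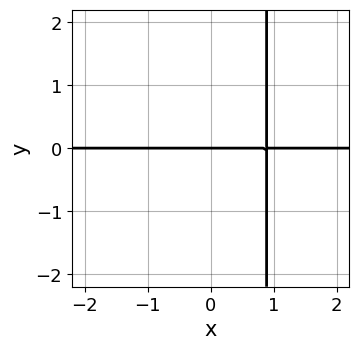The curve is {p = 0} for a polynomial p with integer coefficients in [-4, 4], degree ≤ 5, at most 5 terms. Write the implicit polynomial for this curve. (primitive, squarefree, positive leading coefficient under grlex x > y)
1. deg p = 4.
2. From the axis intercepts and sections: one y-axis crossing is at y = 0; every point of the x-axis in the box is on the curve.
3. Together with the visible shape, these determine p as stated.

2*x^3*y + 2*x^2*y - 3*y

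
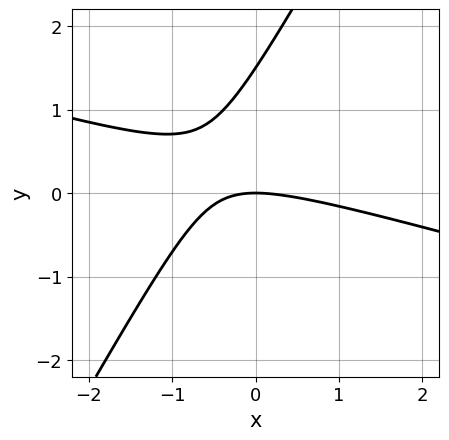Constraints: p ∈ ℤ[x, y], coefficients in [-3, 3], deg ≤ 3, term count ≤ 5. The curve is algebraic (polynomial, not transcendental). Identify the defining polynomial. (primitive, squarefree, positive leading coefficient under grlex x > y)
x^2 + 3*x*y - 2*y^2 + 3*y

1. deg p = 2.
2. From the axis intercepts and sections: one y-axis crossing is at y = 0; it meets the x-axis at x = 0 (among the integer gridlines).
3. These observations pin down the coefficients.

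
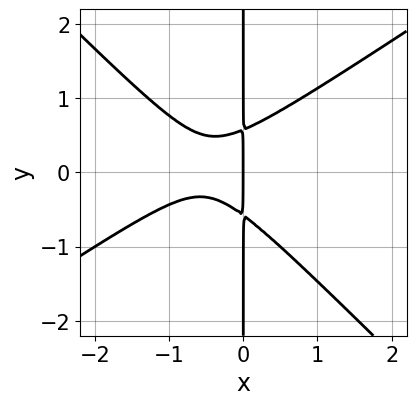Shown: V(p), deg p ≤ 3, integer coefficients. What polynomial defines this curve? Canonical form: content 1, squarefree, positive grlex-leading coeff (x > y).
2*x^3 - x^2*y - 3*x*y^2 + 2*x^2 + x

1. The degree is 3 — a generic line meets the curve in up to 3 points.
2. Reading off the gridlines: every point of the y-axis in the box is on the curve; it meets the x-axis at x = 0 (among the integer gridlines).
3. Together with the visible shape, these determine p as stated.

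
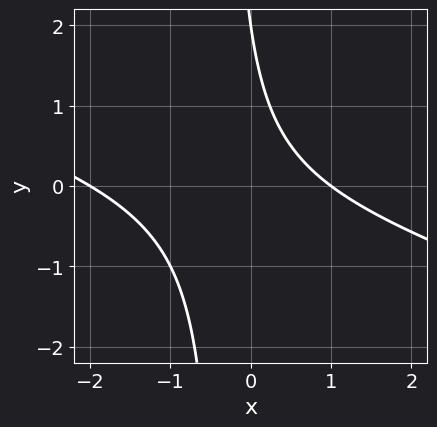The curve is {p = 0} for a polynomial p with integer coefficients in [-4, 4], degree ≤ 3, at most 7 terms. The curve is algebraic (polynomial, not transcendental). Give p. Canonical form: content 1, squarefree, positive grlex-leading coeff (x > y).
x^2 + 3*x*y + x + y - 2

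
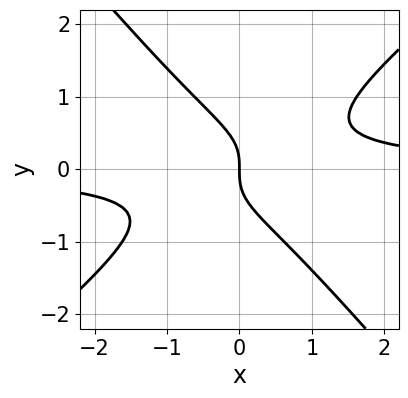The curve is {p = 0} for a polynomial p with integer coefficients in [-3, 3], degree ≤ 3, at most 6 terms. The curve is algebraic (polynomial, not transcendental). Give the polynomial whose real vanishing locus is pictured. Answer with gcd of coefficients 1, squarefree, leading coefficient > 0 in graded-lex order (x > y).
3*x^2*y - x*y^2 - 3*y^3 - 2*x

(a) The degree is 3 — the shape is more complex than any degree-2 curve.
(b) From the visible intercepts: one x-axis crossing is at x = 0; one y-axis crossing is at y = 0.
(c) Assembling these constraints gives the stated polynomial.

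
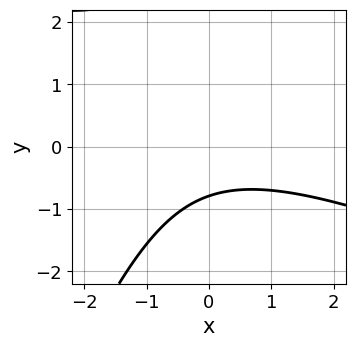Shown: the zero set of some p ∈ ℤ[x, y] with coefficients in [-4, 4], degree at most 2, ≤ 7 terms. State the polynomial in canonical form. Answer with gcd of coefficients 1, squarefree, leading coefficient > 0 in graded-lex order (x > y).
x^2 + 2*x*y - y^2 + 3*y + 3

The degree is 2 — the shape is more complex than any degree-1 curve.
From the axis intercepts and sections: no x-intercept at any integer in the box.
Putting this together gives p.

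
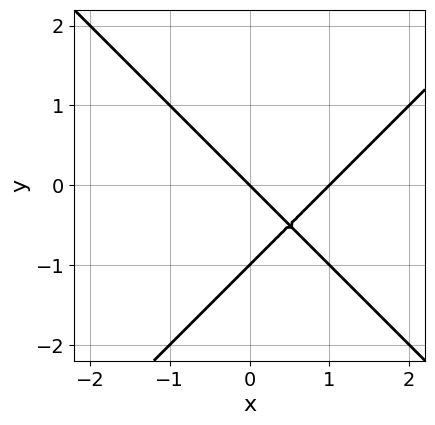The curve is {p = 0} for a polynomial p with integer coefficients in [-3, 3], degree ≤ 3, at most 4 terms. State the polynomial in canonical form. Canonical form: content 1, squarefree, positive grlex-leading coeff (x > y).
First, deg p = 2. No degree-1 curve has this shape.
Then, from the axis intercepts and sections: among the integer gridlines, it crosses the y-axis at y ∈ {-1, 0}; the x-axis gridline crossings are at x ∈ {0, 1}.
Finally, matching integer coefficients to the picture gives p.

x^2 - y^2 - x - y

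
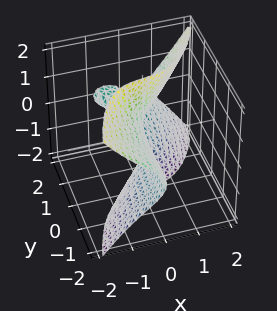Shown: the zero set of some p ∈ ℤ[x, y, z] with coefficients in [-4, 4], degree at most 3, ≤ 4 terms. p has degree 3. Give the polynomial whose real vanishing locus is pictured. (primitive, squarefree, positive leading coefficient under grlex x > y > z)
3*x^3 - 3*y*z^2 - 2*x*y + 2*x

First, the picture has 2 separate pieces. Treating them together as one polynomial.
Then, deg p = 3. No degree-2 surface has this shape.
Next, observable constraints: the visible y-axis segment lies entirely on the surface; every point of the z-axis in the box is on the surface.
Finally, assembling these constraints gives the stated polynomial.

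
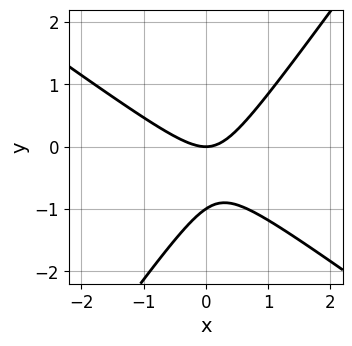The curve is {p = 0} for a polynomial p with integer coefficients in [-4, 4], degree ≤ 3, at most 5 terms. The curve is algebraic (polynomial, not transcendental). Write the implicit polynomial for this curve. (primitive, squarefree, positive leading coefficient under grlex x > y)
3*x^2 + 2*x*y - 3*y^2 - 3*y

1. deg p = 2. No degree-1 curve has this shape.
2. Checking where it meets the axes: one x-axis crossing is at x = 0; the y-axis gridline crossings are at y ∈ {-1, 0}.
3. Assembling these constraints gives the stated polynomial.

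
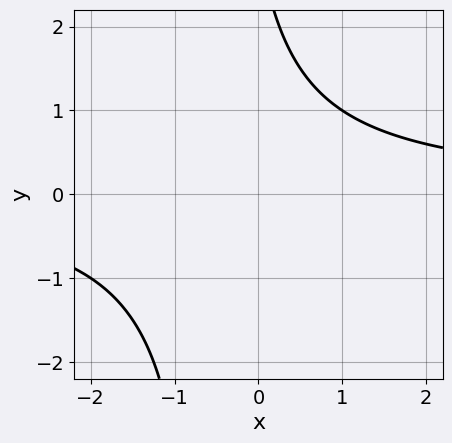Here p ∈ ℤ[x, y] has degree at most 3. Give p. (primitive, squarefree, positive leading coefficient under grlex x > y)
2*x*y + y - 3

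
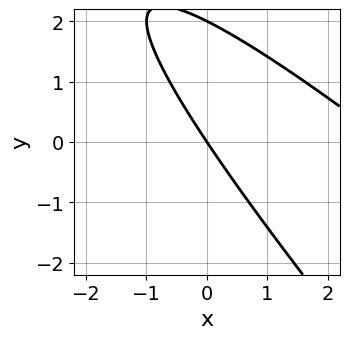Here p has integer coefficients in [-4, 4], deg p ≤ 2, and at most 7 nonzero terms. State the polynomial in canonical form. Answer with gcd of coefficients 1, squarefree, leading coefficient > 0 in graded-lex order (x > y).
x^2 + 2*x*y + y^2 - 3*x - 2*y

1. deg p = 2.
2. From the visible intercepts: it crosses the x-axis at the gridline x = 0; among the integer gridlines, it crosses the y-axis at y ∈ {0, 2}.
3. The integer polynomial consistent with all of this is the stated p.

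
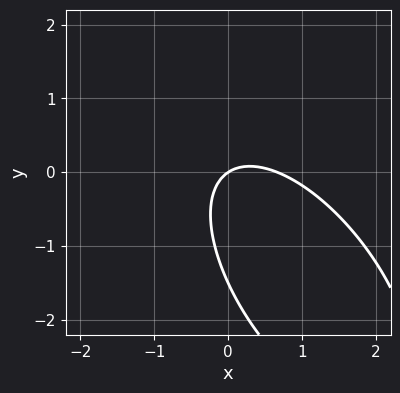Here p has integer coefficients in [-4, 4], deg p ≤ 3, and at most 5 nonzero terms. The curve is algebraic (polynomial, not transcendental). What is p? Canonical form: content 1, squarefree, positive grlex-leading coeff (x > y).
Degree: no degree-1 curve has this shape, so deg p = 2.
Observable constraints: one y-axis crossing is at y = 0; it meets the x-axis at x = 0 (among the integer gridlines).
These observations pin down the coefficients.

3*x^2 + 3*x*y + 2*y^2 - 2*x + 3*y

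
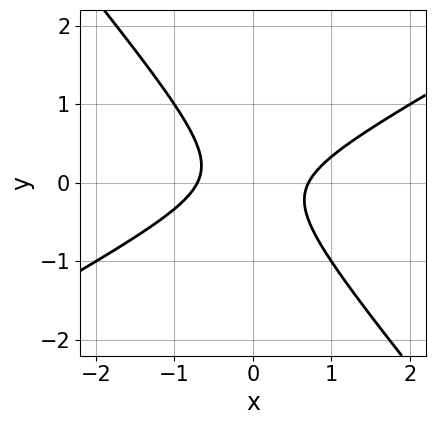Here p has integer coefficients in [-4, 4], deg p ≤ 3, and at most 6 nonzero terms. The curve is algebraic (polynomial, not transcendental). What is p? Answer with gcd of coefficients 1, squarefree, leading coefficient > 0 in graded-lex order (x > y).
2*x^2 - 2*x*y - 3*y^2 - 1

First, degree: no degree-1 curve has this shape, so deg p = 2.
Next, checking where it meets the axes: the curve avoids every integer y-axis point in the box.
Finally, putting this together gives p.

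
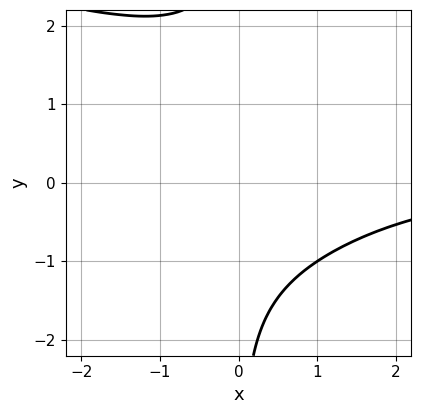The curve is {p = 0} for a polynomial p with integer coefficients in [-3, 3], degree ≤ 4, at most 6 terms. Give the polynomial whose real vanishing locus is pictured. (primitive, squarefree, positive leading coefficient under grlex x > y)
x*y^3 + x^2*y - x*y^2 + 3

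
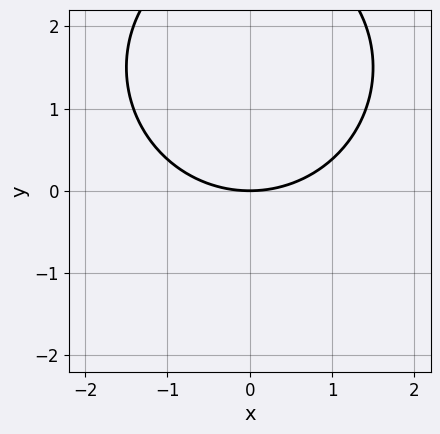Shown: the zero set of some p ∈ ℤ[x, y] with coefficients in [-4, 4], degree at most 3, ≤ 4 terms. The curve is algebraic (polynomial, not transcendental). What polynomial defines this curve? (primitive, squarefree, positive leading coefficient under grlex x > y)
x^2 + y^2 - 3*y

Degree: a generic line meets the curve in up to 2 points, so deg p = 2.
Symmetries: the x ↦ −x reflection is a symmetry, so x appears only in even powers.
Reading off the gridlines: one y-axis crossing is at y = 0; it crosses the x-axis at the gridline x = 0.
Solving for integer coefficients yields p as stated.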